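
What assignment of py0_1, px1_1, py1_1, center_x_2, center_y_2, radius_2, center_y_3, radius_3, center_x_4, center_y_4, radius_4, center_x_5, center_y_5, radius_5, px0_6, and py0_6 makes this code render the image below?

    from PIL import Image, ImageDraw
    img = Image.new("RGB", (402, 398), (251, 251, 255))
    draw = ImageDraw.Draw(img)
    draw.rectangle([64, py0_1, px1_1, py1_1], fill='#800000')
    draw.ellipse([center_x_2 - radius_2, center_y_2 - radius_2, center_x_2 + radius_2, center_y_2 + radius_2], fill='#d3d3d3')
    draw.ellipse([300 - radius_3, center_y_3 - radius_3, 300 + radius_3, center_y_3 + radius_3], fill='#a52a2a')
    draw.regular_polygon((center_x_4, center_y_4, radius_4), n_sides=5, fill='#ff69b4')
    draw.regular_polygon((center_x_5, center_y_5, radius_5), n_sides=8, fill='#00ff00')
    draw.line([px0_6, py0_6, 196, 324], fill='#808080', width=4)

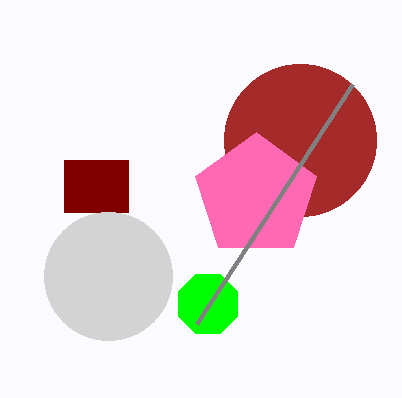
py0_1 = 160
px1_1 = 128
py1_1 = 212
center_x_2 = 108
center_y_2 = 276
radius_2 = 64
center_y_3 = 140
radius_3 = 76
center_x_4 = 256
center_y_4 = 196
radius_4 = 64
center_x_5 = 208
center_y_5 = 304
radius_5 = 32
px0_6 = 352
py0_6 = 84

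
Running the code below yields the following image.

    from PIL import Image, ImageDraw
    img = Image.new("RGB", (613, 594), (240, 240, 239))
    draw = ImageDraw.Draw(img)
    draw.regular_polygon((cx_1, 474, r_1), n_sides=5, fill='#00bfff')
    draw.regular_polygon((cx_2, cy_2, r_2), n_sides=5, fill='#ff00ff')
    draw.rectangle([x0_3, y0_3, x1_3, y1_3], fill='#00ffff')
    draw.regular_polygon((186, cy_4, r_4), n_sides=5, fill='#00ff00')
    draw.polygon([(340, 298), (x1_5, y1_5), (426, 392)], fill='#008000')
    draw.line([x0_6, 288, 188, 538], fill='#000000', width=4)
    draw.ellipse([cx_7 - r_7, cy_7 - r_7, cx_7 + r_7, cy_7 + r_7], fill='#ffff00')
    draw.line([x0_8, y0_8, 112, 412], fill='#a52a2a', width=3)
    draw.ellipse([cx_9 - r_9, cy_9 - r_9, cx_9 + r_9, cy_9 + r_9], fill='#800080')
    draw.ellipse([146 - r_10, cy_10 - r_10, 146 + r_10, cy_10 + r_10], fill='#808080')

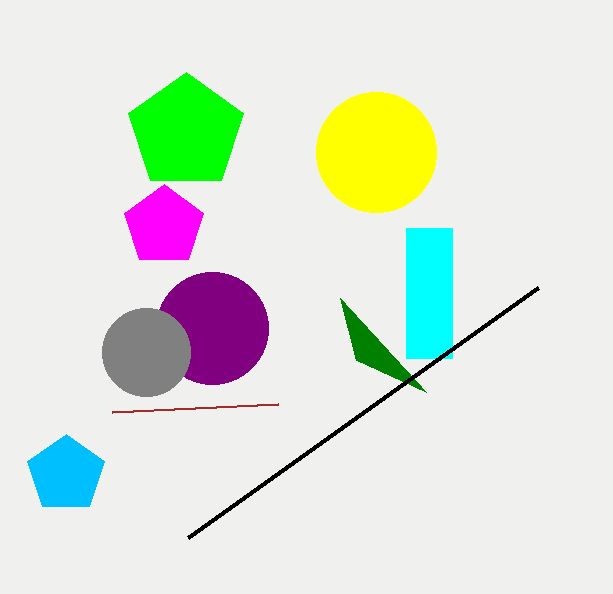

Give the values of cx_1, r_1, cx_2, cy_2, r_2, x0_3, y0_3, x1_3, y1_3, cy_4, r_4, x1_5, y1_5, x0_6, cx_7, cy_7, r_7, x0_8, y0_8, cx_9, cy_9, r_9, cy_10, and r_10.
cx_1 = 66
r_1 = 40
cx_2 = 164
cy_2 = 226
r_2 = 42
x0_3 = 406
y0_3 = 228
x1_3 = 452
y1_3 = 358
cy_4 = 132
r_4 = 60
x1_5 = 356
y1_5 = 360
x0_6 = 538
cx_7 = 376
cy_7 = 152
r_7 = 60
x0_8 = 278
y0_8 = 404
cx_9 = 212
cy_9 = 328
r_9 = 56
cy_10 = 352
r_10 = 44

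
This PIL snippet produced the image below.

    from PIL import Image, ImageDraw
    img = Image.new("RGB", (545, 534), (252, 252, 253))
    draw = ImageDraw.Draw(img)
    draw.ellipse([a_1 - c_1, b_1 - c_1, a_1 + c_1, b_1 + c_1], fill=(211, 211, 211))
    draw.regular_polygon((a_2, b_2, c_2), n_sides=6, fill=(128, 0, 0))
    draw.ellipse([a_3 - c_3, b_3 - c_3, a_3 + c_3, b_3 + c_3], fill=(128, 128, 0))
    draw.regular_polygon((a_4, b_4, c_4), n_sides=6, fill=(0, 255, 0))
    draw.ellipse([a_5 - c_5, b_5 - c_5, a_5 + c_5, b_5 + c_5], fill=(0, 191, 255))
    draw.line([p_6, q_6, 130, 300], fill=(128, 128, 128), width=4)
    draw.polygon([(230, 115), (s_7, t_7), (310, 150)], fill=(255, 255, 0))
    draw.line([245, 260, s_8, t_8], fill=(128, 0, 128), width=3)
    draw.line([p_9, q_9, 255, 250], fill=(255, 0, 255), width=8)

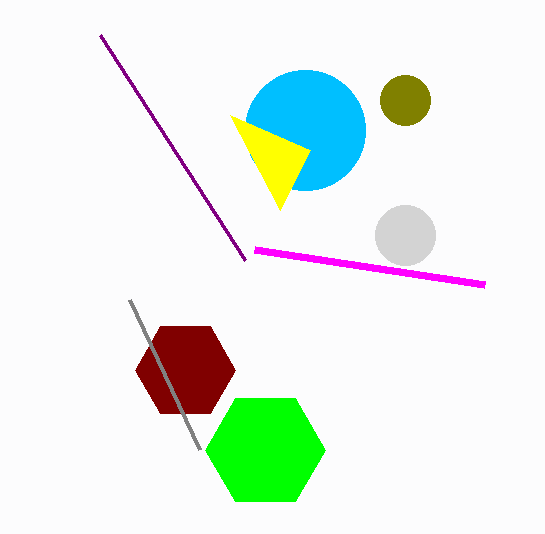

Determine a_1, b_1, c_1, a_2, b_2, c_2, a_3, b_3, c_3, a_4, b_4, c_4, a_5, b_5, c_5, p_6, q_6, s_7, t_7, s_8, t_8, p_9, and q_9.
a_1 = 405; b_1 = 235; c_1 = 30; a_2 = 185; b_2 = 370; c_2 = 50; a_3 = 405; b_3 = 100; c_3 = 25; a_4 = 265; b_4 = 450; c_4 = 60; a_5 = 305; b_5 = 130; c_5 = 60; p_6 = 200; q_6 = 450; s_7 = 280; t_7 = 210; s_8 = 100; t_8 = 35; p_9 = 485; q_9 = 285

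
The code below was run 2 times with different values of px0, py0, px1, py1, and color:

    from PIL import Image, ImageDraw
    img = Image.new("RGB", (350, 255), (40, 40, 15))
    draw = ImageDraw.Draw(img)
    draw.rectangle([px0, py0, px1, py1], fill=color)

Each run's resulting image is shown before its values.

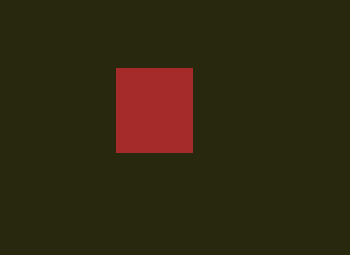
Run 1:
px0 = 116; py0 = 68; px1 = 192; py1 = 152; color = 'brown'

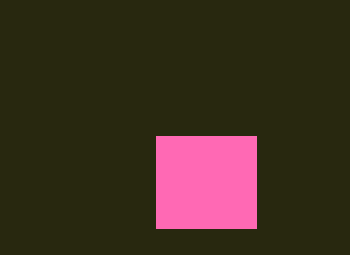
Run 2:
px0 = 156; py0 = 136; px1 = 256; py1 = 228; color = 'hotpink'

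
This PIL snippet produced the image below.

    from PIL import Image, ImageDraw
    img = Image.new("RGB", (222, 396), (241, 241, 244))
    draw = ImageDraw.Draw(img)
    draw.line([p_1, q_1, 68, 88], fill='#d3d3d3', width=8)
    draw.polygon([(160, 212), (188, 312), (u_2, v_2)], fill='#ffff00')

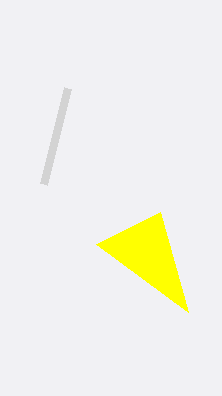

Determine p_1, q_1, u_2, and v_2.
p_1 = 44
q_1 = 184
u_2 = 96
v_2 = 244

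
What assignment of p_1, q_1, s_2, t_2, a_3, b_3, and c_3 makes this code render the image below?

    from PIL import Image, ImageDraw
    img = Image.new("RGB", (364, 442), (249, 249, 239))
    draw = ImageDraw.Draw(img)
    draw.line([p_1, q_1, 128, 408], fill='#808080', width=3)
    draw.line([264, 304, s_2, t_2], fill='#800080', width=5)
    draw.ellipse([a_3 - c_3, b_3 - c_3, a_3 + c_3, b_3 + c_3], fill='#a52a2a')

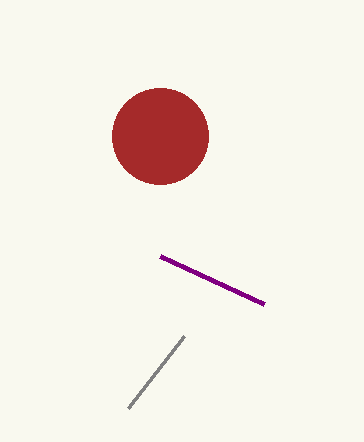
p_1 = 184
q_1 = 336
s_2 = 160
t_2 = 256
a_3 = 160
b_3 = 136
c_3 = 48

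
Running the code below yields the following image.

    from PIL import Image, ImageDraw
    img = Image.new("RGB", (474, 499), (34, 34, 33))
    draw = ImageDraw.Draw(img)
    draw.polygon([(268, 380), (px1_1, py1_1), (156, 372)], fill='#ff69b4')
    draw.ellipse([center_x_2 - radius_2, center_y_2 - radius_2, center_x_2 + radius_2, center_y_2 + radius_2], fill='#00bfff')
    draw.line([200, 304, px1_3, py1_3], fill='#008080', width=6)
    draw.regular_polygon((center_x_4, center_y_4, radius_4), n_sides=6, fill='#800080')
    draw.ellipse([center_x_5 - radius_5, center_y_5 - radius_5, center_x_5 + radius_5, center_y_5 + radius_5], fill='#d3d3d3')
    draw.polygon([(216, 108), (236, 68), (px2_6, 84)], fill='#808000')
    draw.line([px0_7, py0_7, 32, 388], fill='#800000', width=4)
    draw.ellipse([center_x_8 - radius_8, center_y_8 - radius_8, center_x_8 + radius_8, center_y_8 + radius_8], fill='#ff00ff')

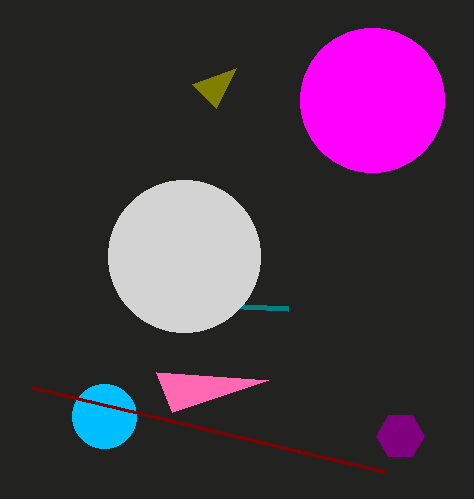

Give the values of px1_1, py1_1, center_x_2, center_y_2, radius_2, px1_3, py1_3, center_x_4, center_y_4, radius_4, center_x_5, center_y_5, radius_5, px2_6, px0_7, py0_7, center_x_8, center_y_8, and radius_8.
px1_1 = 172, py1_1 = 412, center_x_2 = 104, center_y_2 = 416, radius_2 = 32, px1_3 = 288, py1_3 = 308, center_x_4 = 400, center_y_4 = 436, radius_4 = 24, center_x_5 = 184, center_y_5 = 256, radius_5 = 76, px2_6 = 192, px0_7 = 384, py0_7 = 472, center_x_8 = 372, center_y_8 = 100, radius_8 = 72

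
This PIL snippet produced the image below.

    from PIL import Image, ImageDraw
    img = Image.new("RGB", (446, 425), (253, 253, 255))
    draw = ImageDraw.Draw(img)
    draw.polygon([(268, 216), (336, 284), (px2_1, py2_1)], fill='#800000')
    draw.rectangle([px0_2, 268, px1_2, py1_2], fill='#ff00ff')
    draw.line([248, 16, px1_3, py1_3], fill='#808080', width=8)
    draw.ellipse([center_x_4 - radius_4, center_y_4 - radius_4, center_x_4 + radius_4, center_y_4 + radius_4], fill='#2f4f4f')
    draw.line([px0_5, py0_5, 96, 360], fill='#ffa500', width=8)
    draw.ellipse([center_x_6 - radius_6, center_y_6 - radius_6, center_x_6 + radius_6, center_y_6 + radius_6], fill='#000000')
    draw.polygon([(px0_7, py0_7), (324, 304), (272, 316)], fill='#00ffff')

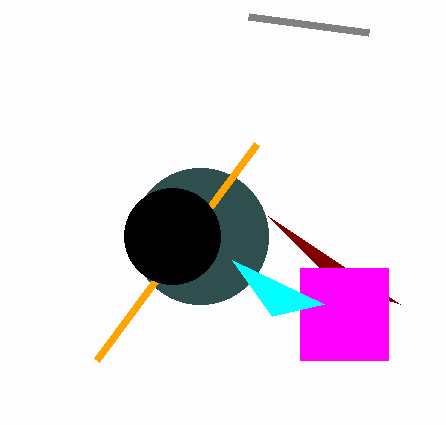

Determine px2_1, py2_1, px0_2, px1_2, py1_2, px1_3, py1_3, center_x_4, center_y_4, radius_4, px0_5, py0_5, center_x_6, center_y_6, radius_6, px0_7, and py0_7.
px2_1 = 400; py2_1 = 304; px0_2 = 300; px1_2 = 388; py1_2 = 360; px1_3 = 368; py1_3 = 32; center_x_4 = 200; center_y_4 = 236; radius_4 = 68; px0_5 = 256; py0_5 = 144; center_x_6 = 172; center_y_6 = 236; radius_6 = 48; px0_7 = 232; py0_7 = 260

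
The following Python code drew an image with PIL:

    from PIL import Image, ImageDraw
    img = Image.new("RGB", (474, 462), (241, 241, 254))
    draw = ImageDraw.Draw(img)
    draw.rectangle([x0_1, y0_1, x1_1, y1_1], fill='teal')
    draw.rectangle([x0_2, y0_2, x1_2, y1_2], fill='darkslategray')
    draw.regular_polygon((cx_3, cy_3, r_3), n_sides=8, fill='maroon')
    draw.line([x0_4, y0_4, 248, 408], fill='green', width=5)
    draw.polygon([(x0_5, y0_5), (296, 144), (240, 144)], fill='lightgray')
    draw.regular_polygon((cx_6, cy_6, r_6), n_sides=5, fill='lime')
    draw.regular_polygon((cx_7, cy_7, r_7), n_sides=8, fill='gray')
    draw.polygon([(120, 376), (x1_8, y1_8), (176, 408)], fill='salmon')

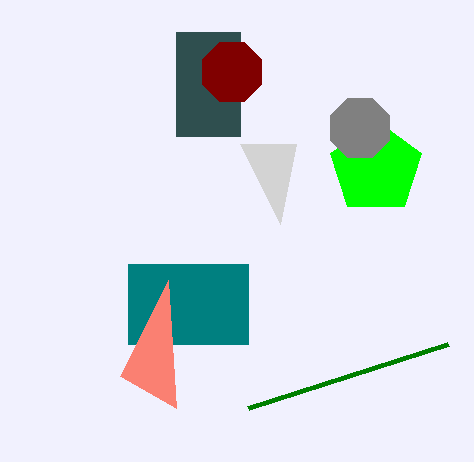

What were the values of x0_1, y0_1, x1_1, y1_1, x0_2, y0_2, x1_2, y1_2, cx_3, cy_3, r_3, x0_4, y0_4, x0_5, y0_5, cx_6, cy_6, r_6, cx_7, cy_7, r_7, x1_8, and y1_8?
x0_1 = 128; y0_1 = 264; x1_1 = 248; y1_1 = 344; x0_2 = 176; y0_2 = 32; x1_2 = 240; y1_2 = 136; cx_3 = 232; cy_3 = 72; r_3 = 32; x0_4 = 448; y0_4 = 344; x0_5 = 280; y0_5 = 224; cx_6 = 376; cy_6 = 168; r_6 = 48; cx_7 = 360; cy_7 = 128; r_7 = 32; x1_8 = 168; y1_8 = 280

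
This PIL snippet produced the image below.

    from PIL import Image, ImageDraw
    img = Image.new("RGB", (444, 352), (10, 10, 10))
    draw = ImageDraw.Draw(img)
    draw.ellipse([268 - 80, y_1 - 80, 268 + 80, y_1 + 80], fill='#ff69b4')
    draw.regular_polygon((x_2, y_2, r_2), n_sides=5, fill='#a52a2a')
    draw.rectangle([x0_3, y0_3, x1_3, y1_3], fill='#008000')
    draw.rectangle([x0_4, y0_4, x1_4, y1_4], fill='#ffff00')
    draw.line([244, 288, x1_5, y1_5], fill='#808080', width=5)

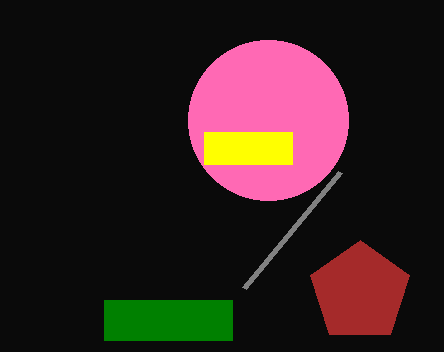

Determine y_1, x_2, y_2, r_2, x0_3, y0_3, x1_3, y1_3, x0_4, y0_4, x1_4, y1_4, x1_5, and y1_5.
y_1 = 120
x_2 = 360
y_2 = 292
r_2 = 52
x0_3 = 104
y0_3 = 300
x1_3 = 232
y1_3 = 340
x0_4 = 204
y0_4 = 132
x1_4 = 292
y1_4 = 164
x1_5 = 340
y1_5 = 172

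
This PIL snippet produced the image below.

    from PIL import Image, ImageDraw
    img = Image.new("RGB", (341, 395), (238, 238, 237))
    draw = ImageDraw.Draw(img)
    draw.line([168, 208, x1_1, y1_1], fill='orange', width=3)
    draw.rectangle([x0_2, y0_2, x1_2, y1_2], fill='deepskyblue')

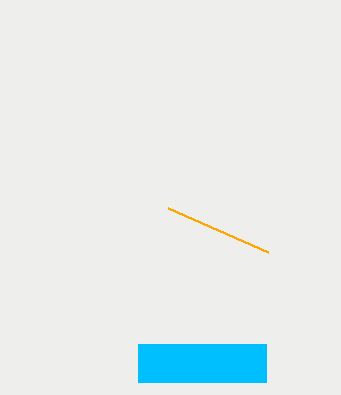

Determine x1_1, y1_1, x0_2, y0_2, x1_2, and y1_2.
x1_1 = 268, y1_1 = 252, x0_2 = 138, y0_2 = 344, x1_2 = 266, y1_2 = 382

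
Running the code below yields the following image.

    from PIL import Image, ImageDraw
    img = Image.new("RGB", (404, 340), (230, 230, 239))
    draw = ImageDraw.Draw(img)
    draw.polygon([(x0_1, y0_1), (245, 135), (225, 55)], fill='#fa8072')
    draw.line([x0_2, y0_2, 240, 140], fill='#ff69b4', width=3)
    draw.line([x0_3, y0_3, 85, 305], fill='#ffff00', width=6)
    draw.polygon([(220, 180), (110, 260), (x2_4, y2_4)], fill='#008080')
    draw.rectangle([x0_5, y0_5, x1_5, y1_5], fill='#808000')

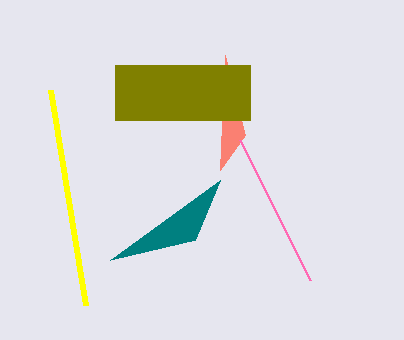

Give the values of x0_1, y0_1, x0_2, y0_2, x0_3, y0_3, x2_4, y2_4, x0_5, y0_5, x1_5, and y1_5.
x0_1 = 220
y0_1 = 170
x0_2 = 310
y0_2 = 280
x0_3 = 50
y0_3 = 90
x2_4 = 195
y2_4 = 240
x0_5 = 115
y0_5 = 65
x1_5 = 250
y1_5 = 120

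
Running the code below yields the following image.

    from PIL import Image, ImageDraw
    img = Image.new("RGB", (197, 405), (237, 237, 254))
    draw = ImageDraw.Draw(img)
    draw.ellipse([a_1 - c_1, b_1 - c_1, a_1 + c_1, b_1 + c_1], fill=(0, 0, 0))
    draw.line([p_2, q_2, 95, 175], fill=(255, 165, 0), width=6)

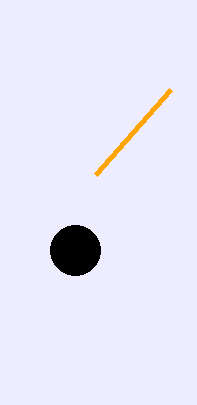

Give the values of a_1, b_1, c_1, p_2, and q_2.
a_1 = 75
b_1 = 250
c_1 = 25
p_2 = 170
q_2 = 90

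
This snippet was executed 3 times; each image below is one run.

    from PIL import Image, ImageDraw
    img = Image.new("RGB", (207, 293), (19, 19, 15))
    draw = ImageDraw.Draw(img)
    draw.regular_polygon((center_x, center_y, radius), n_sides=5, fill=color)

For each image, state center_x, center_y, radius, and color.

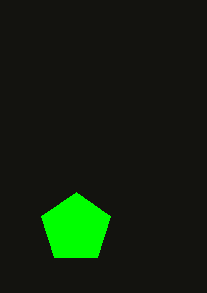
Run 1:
center_x = 76, center_y = 228, radius = 36, color = 'lime'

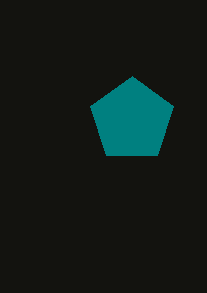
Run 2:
center_x = 132; center_y = 120; radius = 44; color = 'teal'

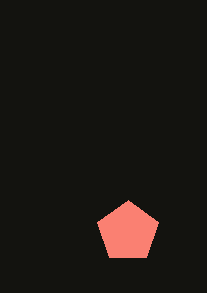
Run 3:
center_x = 128; center_y = 232; radius = 32; color = 'salmon'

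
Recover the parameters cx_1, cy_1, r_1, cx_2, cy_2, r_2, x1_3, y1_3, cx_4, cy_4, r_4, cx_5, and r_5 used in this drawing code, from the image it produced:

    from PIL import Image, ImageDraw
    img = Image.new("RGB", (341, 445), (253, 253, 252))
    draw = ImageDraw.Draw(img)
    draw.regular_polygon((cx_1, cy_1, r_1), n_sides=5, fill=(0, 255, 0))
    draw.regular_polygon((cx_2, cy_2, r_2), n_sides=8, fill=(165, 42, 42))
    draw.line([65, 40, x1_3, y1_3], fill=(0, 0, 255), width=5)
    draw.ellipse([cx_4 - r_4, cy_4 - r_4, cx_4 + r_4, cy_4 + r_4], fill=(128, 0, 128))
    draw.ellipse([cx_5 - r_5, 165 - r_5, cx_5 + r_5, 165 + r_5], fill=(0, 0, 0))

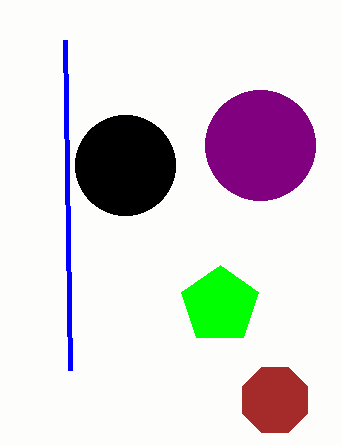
cx_1 = 220, cy_1 = 305, r_1 = 40, cx_2 = 275, cy_2 = 400, r_2 = 35, x1_3 = 70, y1_3 = 370, cx_4 = 260, cy_4 = 145, r_4 = 55, cx_5 = 125, r_5 = 50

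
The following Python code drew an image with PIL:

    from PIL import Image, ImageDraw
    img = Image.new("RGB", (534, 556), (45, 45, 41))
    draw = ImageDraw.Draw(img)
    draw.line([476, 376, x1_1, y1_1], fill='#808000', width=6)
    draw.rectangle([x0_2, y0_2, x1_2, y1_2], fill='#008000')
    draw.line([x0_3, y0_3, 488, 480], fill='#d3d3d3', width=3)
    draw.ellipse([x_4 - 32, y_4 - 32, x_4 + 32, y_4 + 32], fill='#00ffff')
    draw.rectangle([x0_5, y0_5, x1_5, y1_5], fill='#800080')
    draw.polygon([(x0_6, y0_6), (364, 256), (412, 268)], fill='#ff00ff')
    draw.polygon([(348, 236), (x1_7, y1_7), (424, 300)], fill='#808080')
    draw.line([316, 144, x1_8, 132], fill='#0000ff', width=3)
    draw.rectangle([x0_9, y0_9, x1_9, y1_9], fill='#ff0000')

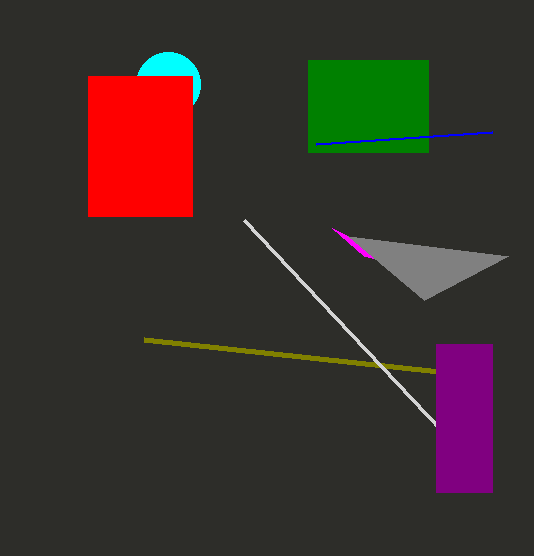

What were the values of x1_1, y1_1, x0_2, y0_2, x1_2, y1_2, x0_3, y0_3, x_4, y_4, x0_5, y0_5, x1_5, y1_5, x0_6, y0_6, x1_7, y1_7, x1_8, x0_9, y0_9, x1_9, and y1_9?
x1_1 = 144, y1_1 = 340, x0_2 = 308, y0_2 = 60, x1_2 = 428, y1_2 = 152, x0_3 = 244, y0_3 = 220, x_4 = 168, y_4 = 84, x0_5 = 436, y0_5 = 344, x1_5 = 492, y1_5 = 492, x0_6 = 332, y0_6 = 228, x1_7 = 508, y1_7 = 256, x1_8 = 492, x0_9 = 88, y0_9 = 76, x1_9 = 192, y1_9 = 216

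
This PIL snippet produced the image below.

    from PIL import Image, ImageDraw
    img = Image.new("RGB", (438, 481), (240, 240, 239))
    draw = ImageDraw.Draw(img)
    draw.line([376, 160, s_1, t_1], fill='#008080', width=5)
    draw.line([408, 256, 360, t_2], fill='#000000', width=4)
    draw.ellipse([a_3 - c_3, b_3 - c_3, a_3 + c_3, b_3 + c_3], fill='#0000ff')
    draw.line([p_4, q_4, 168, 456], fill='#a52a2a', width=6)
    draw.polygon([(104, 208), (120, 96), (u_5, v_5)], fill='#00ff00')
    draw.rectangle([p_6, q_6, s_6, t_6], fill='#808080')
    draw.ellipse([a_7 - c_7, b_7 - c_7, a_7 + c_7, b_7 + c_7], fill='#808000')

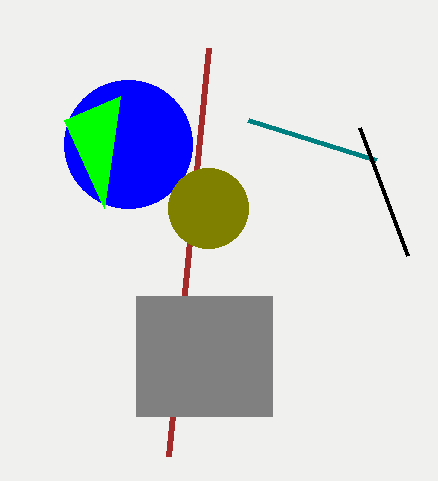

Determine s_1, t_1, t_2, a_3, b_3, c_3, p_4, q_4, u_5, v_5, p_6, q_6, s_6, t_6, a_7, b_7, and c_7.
s_1 = 248, t_1 = 120, t_2 = 128, a_3 = 128, b_3 = 144, c_3 = 64, p_4 = 208, q_4 = 48, u_5 = 64, v_5 = 120, p_6 = 136, q_6 = 296, s_6 = 272, t_6 = 416, a_7 = 208, b_7 = 208, c_7 = 40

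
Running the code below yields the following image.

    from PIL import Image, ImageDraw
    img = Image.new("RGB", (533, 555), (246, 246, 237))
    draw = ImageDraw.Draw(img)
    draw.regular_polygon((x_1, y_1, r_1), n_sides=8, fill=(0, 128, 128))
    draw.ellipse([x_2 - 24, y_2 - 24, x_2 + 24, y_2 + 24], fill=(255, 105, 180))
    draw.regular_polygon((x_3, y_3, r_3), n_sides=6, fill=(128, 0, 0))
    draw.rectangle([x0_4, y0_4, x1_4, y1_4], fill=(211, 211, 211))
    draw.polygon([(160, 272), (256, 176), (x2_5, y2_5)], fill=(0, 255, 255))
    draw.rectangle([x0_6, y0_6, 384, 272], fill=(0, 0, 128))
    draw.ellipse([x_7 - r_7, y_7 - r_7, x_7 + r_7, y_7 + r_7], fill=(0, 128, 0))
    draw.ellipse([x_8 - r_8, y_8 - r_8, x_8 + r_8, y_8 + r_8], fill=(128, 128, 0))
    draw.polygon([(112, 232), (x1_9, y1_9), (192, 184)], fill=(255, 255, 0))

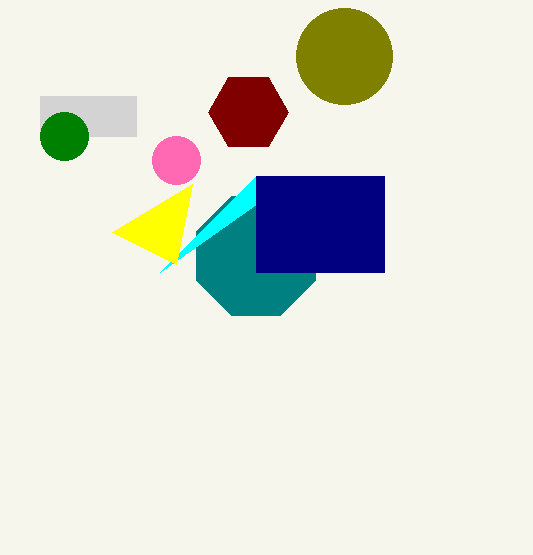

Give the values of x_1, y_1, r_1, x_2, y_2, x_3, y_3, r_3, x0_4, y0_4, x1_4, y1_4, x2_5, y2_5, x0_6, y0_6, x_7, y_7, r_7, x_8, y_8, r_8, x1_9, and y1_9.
x_1 = 256; y_1 = 256; r_1 = 64; x_2 = 176; y_2 = 160; x_3 = 248; y_3 = 112; r_3 = 40; x0_4 = 40; y0_4 = 96; x1_4 = 136; y1_4 = 136; x2_5 = 296; y2_5 = 176; x0_6 = 256; y0_6 = 176; x_7 = 64; y_7 = 136; r_7 = 24; x_8 = 344; y_8 = 56; r_8 = 48; x1_9 = 176; y1_9 = 264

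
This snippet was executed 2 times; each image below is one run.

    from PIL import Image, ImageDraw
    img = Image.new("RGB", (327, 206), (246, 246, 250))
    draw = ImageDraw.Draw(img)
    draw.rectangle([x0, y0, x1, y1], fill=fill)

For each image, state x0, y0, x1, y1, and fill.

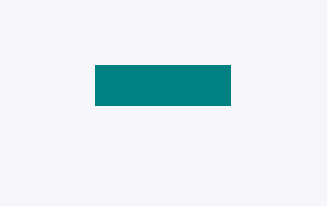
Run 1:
x0 = 95; y0 = 65; x1 = 230; y1 = 105; fill = 'teal'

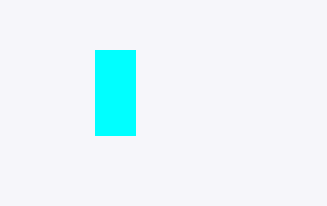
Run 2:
x0 = 95; y0 = 50; x1 = 135; y1 = 135; fill = 'cyan'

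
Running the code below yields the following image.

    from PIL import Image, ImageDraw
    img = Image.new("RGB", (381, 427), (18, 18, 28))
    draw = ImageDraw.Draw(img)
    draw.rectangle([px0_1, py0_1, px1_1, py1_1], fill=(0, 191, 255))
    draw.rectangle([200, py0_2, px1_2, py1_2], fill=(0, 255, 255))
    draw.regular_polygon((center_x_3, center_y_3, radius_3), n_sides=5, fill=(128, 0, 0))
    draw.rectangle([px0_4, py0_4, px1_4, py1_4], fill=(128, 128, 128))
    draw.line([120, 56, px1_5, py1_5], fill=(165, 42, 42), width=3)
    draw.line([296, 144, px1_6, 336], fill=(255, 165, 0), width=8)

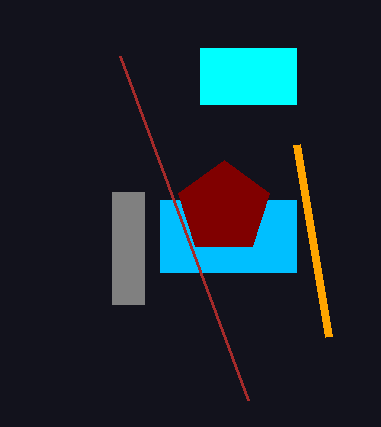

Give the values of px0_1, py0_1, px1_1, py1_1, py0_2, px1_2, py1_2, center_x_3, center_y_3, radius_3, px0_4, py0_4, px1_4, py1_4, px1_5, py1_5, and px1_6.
px0_1 = 160
py0_1 = 200
px1_1 = 296
py1_1 = 272
py0_2 = 48
px1_2 = 296
py1_2 = 104
center_x_3 = 224
center_y_3 = 208
radius_3 = 48
px0_4 = 112
py0_4 = 192
px1_4 = 144
py1_4 = 304
px1_5 = 248
py1_5 = 400
px1_6 = 328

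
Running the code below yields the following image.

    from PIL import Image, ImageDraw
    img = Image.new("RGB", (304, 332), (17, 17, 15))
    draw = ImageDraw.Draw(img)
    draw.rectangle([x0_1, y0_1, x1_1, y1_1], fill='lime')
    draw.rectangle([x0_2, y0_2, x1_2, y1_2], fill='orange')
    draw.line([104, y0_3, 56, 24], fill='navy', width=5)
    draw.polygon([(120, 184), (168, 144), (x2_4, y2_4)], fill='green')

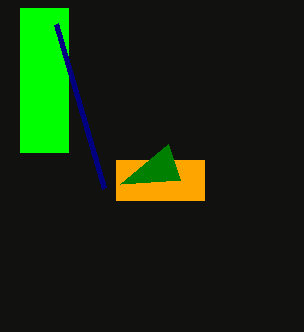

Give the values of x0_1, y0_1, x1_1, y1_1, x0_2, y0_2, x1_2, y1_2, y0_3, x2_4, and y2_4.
x0_1 = 20
y0_1 = 8
x1_1 = 68
y1_1 = 152
x0_2 = 116
y0_2 = 160
x1_2 = 204
y1_2 = 200
y0_3 = 188
x2_4 = 180
y2_4 = 180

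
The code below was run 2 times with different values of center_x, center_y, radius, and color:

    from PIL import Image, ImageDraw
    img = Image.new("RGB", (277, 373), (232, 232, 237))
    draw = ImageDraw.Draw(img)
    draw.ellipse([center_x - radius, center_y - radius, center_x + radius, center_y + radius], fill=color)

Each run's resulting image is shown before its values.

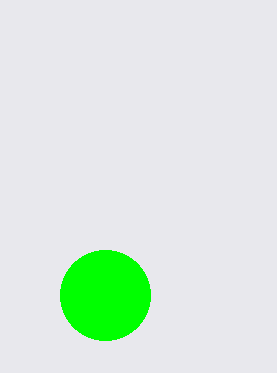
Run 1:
center_x = 105
center_y = 295
radius = 45
color = 'lime'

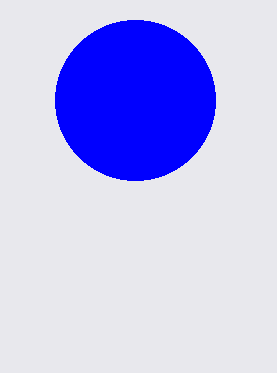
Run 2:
center_x = 135; center_y = 100; radius = 80; color = 'blue'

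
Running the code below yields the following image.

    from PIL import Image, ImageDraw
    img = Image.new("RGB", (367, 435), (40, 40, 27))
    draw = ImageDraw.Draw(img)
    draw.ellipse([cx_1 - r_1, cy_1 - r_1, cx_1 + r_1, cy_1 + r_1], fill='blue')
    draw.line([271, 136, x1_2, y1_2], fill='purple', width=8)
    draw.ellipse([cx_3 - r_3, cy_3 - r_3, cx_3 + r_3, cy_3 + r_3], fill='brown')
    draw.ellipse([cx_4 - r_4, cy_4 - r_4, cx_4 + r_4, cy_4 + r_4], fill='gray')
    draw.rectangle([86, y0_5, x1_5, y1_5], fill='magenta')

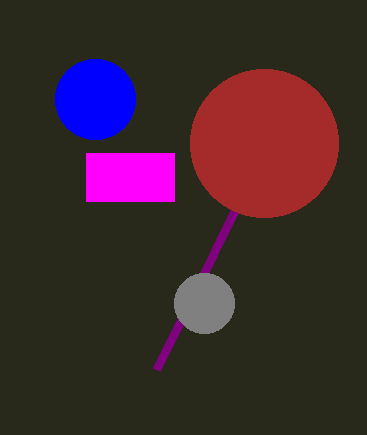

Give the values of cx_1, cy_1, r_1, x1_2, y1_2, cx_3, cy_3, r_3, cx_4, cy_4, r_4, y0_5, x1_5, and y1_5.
cx_1 = 95, cy_1 = 99, r_1 = 40, x1_2 = 156, y1_2 = 370, cx_3 = 264, cy_3 = 143, r_3 = 74, cx_4 = 204, cy_4 = 303, r_4 = 30, y0_5 = 153, x1_5 = 174, y1_5 = 201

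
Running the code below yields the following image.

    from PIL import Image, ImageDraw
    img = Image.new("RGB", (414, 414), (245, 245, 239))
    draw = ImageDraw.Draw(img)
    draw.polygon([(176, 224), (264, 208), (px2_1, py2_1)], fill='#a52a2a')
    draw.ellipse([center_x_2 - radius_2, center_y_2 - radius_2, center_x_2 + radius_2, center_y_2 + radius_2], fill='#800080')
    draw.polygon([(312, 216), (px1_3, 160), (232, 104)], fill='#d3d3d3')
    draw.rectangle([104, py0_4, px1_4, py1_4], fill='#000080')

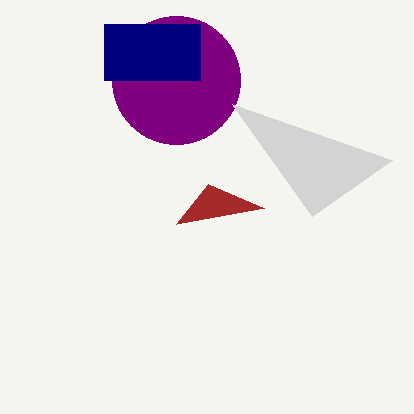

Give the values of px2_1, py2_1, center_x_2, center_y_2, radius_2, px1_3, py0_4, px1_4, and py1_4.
px2_1 = 208
py2_1 = 184
center_x_2 = 176
center_y_2 = 80
radius_2 = 64
px1_3 = 392
py0_4 = 24
px1_4 = 200
py1_4 = 80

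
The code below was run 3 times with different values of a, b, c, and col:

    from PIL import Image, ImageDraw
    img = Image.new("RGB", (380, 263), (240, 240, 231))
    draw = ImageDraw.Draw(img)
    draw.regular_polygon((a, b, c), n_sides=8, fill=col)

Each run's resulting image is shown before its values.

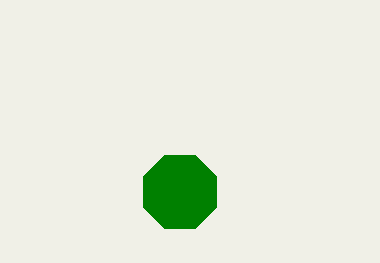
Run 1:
a = 180, b = 192, c = 40, col = 'green'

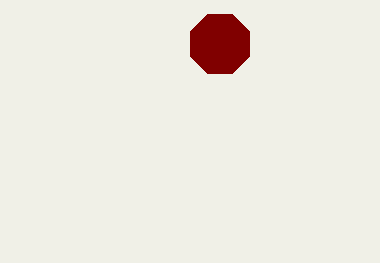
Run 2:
a = 220
b = 44
c = 32
col = 'maroon'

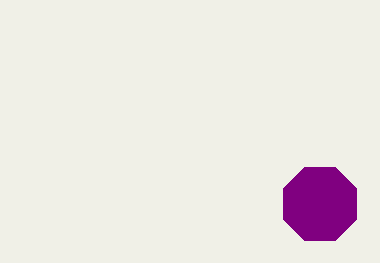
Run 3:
a = 320, b = 204, c = 40, col = 'purple'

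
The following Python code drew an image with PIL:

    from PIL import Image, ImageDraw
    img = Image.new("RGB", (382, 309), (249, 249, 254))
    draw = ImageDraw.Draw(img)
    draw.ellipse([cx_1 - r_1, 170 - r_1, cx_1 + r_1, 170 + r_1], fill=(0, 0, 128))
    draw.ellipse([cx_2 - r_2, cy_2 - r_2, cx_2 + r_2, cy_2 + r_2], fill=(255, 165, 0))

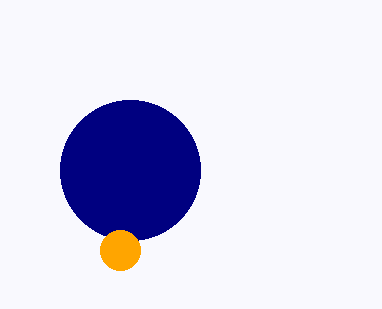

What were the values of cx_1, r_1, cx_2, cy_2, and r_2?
cx_1 = 130
r_1 = 70
cx_2 = 120
cy_2 = 250
r_2 = 20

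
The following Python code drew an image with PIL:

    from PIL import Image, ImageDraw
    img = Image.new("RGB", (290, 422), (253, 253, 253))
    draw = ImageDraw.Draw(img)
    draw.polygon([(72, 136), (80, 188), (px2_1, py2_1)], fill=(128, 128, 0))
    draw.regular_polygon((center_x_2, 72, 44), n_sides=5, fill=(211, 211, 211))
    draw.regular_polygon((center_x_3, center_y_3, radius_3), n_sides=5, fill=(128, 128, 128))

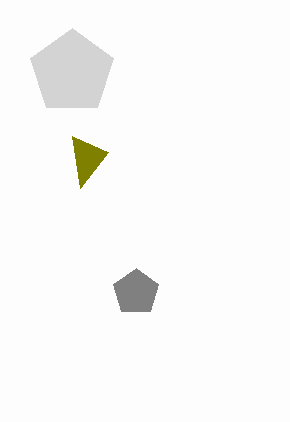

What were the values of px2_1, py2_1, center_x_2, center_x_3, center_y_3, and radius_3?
px2_1 = 108
py2_1 = 152
center_x_2 = 72
center_x_3 = 136
center_y_3 = 292
radius_3 = 24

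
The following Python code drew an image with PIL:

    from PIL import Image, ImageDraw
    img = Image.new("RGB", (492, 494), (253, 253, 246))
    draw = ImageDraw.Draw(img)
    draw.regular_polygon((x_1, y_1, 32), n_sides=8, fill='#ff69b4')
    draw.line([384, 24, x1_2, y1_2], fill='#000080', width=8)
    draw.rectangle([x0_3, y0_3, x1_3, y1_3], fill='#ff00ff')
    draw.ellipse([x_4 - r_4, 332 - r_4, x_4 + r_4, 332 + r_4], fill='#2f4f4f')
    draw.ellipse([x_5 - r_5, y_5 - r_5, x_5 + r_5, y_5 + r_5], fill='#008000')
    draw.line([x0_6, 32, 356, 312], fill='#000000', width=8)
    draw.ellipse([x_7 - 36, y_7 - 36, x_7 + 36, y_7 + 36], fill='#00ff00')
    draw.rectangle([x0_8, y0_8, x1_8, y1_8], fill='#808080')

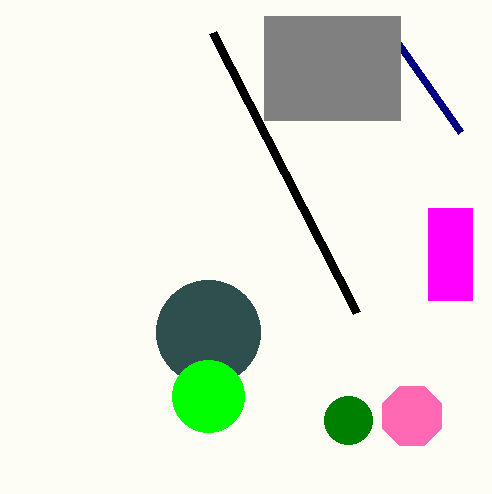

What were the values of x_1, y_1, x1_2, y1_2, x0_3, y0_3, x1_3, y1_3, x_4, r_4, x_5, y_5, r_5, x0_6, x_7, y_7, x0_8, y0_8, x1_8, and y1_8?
x_1 = 412; y_1 = 416; x1_2 = 460; y1_2 = 132; x0_3 = 428; y0_3 = 208; x1_3 = 472; y1_3 = 300; x_4 = 208; r_4 = 52; x_5 = 348; y_5 = 420; r_5 = 24; x0_6 = 212; x_7 = 208; y_7 = 396; x0_8 = 264; y0_8 = 16; x1_8 = 400; y1_8 = 120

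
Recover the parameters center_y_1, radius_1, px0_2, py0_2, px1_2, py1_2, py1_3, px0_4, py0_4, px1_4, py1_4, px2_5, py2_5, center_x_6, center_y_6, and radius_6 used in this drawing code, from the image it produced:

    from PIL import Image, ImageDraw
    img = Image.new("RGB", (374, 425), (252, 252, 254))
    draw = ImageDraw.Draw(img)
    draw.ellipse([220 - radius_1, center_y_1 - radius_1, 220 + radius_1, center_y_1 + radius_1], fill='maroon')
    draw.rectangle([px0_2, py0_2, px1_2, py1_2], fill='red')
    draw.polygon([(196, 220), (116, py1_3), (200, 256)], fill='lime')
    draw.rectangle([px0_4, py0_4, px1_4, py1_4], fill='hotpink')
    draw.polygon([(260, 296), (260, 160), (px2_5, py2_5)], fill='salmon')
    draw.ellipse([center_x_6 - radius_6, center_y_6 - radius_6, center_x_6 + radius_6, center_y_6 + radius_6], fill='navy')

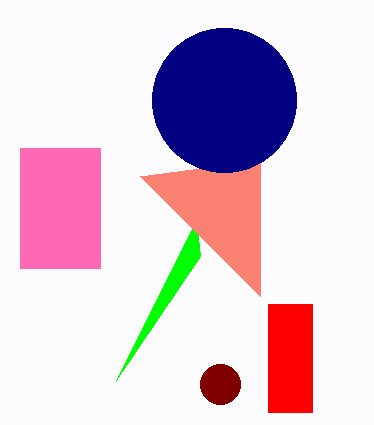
center_y_1 = 384, radius_1 = 20, px0_2 = 268, py0_2 = 304, px1_2 = 312, py1_2 = 412, py1_3 = 380, px0_4 = 20, py0_4 = 148, px1_4 = 100, py1_4 = 268, px2_5 = 140, py2_5 = 176, center_x_6 = 224, center_y_6 = 100, radius_6 = 72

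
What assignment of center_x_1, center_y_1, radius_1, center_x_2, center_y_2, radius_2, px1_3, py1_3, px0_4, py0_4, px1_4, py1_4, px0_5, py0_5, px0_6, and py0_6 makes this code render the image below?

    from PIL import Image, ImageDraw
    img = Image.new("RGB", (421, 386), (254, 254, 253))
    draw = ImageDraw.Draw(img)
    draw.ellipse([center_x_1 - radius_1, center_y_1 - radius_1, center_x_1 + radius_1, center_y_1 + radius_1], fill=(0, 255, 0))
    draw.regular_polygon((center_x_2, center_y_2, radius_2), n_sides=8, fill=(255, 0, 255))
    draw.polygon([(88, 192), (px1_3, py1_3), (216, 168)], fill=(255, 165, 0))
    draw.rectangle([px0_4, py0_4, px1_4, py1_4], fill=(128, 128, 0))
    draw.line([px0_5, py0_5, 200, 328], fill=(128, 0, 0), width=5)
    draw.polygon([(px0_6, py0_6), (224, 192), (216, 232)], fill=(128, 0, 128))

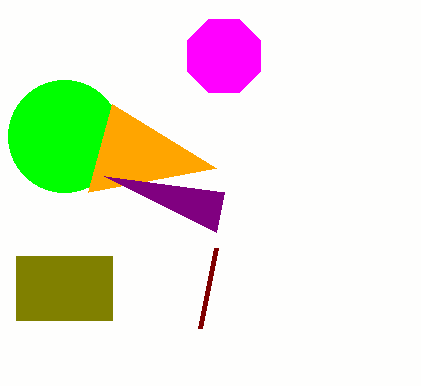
center_x_1 = 64
center_y_1 = 136
radius_1 = 56
center_x_2 = 224
center_y_2 = 56
radius_2 = 40
px1_3 = 112
py1_3 = 104
px0_4 = 16
py0_4 = 256
px1_4 = 112
py1_4 = 320
px0_5 = 216
py0_5 = 248
px0_6 = 104
py0_6 = 176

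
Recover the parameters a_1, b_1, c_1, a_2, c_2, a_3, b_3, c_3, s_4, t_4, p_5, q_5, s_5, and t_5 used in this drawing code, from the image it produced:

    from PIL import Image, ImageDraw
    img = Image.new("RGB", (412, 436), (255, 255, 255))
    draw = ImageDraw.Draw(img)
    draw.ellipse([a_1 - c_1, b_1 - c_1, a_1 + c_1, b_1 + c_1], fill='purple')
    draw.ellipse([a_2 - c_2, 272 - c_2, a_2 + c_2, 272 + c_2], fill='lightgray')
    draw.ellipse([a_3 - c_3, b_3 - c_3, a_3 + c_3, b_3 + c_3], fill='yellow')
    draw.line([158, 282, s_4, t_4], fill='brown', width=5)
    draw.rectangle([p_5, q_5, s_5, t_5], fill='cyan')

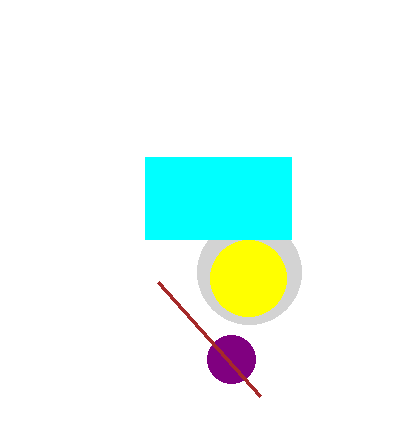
a_1 = 231
b_1 = 359
c_1 = 24
a_2 = 249
c_2 = 52
a_3 = 248
b_3 = 278
c_3 = 38
s_4 = 260
t_4 = 396
p_5 = 145
q_5 = 157
s_5 = 291
t_5 = 239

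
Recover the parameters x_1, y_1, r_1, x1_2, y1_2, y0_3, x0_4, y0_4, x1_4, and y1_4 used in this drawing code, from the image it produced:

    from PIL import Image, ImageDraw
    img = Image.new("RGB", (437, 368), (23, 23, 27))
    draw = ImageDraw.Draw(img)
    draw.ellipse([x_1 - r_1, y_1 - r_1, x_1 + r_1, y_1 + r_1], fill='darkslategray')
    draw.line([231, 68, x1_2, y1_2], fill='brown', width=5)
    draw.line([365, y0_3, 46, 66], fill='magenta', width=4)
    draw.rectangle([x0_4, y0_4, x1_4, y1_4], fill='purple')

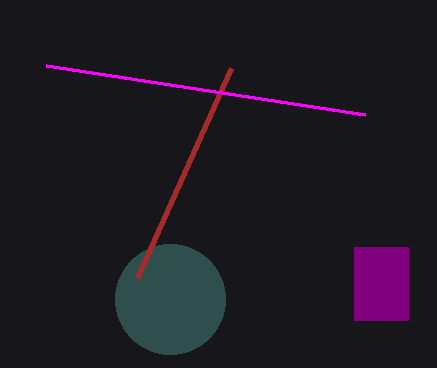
x_1 = 170; y_1 = 299; r_1 = 55; x1_2 = 137; y1_2 = 278; y0_3 = 115; x0_4 = 354; y0_4 = 247; x1_4 = 408; y1_4 = 320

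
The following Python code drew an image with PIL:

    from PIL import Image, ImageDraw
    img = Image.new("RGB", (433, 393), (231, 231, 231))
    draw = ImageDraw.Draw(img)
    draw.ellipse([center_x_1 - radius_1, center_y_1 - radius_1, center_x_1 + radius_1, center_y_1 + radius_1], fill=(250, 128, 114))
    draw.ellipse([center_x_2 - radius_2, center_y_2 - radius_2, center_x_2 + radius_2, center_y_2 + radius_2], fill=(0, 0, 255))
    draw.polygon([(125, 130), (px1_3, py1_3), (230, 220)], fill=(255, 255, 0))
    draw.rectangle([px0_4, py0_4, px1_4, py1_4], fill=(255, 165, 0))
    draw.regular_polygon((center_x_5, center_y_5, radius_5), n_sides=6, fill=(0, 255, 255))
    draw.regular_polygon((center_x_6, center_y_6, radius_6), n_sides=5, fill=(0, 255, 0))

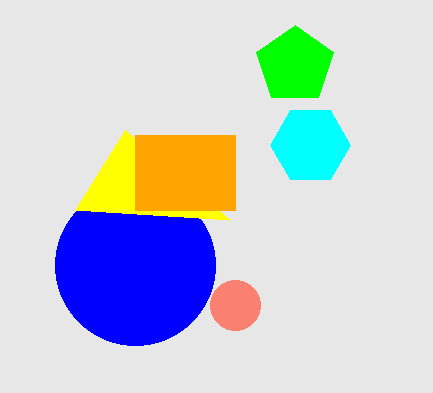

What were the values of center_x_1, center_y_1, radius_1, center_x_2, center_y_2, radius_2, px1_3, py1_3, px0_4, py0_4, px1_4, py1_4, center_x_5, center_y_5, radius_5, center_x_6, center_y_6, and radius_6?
center_x_1 = 235
center_y_1 = 305
radius_1 = 25
center_x_2 = 135
center_y_2 = 265
radius_2 = 80
px1_3 = 75
py1_3 = 210
px0_4 = 135
py0_4 = 135
px1_4 = 235
py1_4 = 210
center_x_5 = 310
center_y_5 = 145
radius_5 = 40
center_x_6 = 295
center_y_6 = 65
radius_6 = 40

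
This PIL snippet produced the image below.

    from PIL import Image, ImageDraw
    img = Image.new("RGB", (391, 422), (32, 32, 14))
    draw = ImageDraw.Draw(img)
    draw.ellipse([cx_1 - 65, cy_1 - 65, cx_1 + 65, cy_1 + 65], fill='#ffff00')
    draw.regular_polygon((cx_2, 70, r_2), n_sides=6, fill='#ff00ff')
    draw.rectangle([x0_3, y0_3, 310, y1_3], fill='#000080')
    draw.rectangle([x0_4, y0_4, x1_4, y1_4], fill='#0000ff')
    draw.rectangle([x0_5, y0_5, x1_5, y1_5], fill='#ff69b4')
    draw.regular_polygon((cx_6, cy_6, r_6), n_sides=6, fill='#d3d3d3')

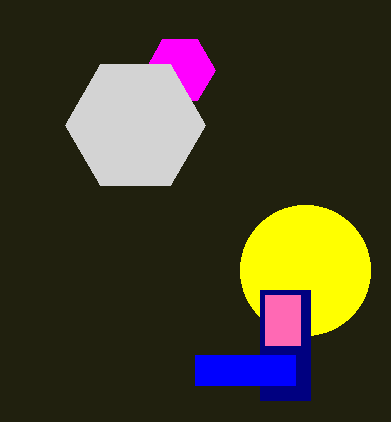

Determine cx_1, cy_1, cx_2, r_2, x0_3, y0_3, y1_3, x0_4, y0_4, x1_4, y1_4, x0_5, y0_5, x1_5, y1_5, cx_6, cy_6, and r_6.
cx_1 = 305, cy_1 = 270, cx_2 = 180, r_2 = 35, x0_3 = 260, y0_3 = 290, y1_3 = 400, x0_4 = 195, y0_4 = 355, x1_4 = 295, y1_4 = 385, x0_5 = 265, y0_5 = 295, x1_5 = 300, y1_5 = 345, cx_6 = 135, cy_6 = 125, r_6 = 70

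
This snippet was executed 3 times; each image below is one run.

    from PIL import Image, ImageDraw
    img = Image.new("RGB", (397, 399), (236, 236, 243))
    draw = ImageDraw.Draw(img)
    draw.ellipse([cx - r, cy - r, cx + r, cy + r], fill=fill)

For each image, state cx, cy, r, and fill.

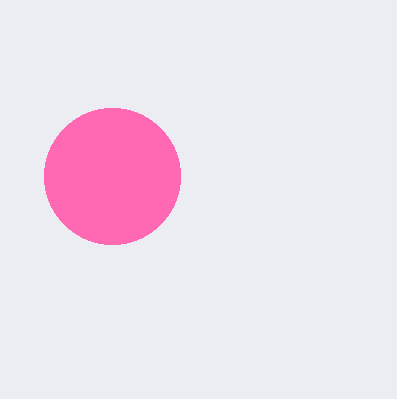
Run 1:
cx = 112
cy = 176
r = 68
fill = 'hotpink'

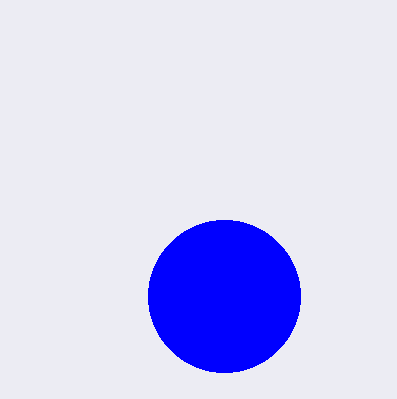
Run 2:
cx = 224, cy = 296, r = 76, fill = 'blue'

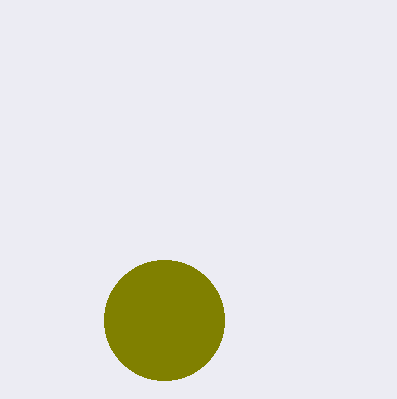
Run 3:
cx = 164, cy = 320, r = 60, fill = 'olive'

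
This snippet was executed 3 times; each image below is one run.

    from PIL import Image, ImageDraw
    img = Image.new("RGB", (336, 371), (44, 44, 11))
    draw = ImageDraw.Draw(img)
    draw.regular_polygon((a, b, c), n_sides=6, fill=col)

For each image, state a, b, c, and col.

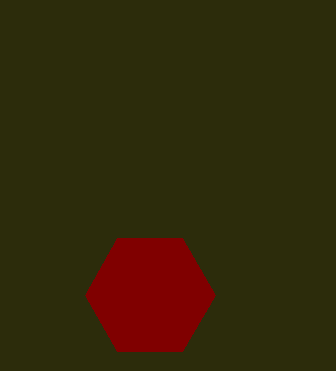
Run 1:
a = 150, b = 295, c = 65, col = 'maroon'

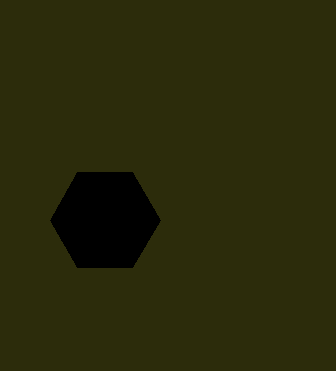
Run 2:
a = 105, b = 220, c = 55, col = 'black'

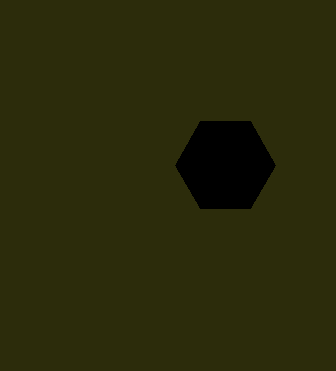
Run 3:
a = 225; b = 165; c = 50; col = 'black'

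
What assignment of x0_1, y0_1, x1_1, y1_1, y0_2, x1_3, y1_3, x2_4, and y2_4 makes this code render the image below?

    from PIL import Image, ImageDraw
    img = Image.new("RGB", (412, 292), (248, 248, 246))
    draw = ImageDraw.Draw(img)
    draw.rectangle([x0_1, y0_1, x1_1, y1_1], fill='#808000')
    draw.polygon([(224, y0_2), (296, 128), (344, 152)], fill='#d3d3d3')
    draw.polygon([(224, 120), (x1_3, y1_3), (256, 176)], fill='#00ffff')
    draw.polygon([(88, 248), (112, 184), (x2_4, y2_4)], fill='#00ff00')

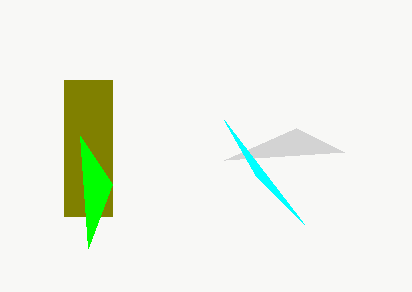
x0_1 = 64, y0_1 = 80, x1_1 = 112, y1_1 = 216, y0_2 = 160, x1_3 = 304, y1_3 = 224, x2_4 = 80, y2_4 = 136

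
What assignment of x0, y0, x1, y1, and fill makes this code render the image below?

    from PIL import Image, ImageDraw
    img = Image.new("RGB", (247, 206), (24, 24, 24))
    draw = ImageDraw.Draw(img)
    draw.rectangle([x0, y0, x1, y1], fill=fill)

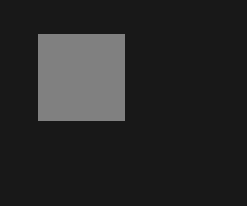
x0 = 38
y0 = 34
x1 = 124
y1 = 120
fill = 'gray'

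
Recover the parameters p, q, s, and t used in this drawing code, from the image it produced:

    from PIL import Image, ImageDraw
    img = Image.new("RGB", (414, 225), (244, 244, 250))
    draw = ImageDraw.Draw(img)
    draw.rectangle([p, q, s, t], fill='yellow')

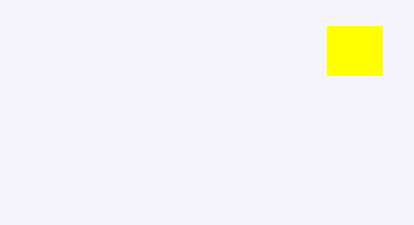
p = 327, q = 26, s = 382, t = 75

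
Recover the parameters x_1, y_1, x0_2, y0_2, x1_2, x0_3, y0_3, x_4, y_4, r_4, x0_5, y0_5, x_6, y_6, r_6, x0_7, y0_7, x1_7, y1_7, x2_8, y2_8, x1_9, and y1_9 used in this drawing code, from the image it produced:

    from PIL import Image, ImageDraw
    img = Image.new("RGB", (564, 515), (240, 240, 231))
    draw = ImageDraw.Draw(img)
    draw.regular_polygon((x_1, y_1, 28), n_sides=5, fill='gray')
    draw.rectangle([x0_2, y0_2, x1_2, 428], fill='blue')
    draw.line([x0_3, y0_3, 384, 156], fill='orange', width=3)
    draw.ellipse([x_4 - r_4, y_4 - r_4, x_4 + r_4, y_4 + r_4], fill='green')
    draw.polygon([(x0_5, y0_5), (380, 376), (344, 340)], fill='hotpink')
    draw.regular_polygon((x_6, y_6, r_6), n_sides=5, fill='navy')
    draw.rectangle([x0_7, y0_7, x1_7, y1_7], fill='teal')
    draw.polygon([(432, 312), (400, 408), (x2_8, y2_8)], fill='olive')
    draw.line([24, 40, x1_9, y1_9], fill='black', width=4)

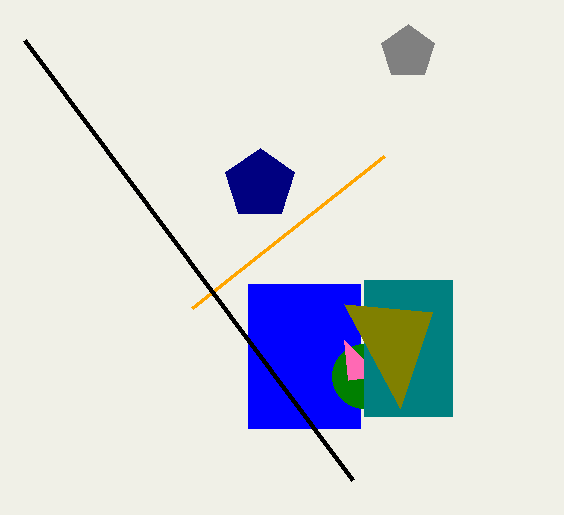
x_1 = 408, y_1 = 52, x0_2 = 248, y0_2 = 284, x1_2 = 360, x0_3 = 192, y0_3 = 308, x_4 = 364, y_4 = 376, r_4 = 32, x0_5 = 348, y0_5 = 380, x_6 = 260, y_6 = 184, r_6 = 36, x0_7 = 364, y0_7 = 280, x1_7 = 452, y1_7 = 416, x2_8 = 344, y2_8 = 304, x1_9 = 352, y1_9 = 480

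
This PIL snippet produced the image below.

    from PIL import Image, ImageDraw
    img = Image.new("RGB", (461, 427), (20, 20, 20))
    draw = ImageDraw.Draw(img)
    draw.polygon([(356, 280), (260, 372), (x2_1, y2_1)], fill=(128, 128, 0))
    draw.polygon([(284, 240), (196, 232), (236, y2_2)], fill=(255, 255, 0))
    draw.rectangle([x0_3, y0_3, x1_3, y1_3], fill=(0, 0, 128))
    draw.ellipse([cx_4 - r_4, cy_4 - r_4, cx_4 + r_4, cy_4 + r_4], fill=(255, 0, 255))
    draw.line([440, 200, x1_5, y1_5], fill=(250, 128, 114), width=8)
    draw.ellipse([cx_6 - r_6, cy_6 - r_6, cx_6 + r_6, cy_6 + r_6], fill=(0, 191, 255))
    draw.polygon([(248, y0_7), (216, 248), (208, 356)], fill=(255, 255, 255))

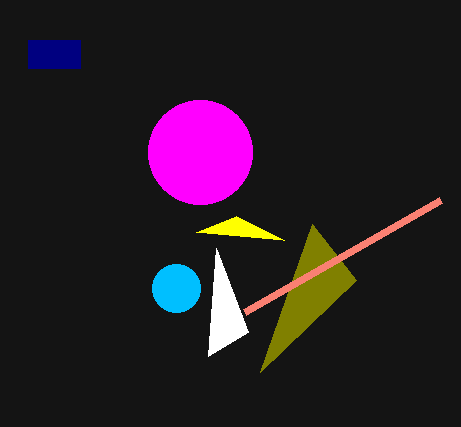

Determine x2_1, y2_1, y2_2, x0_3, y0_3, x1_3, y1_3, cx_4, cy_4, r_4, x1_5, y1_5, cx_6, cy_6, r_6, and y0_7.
x2_1 = 312, y2_1 = 224, y2_2 = 216, x0_3 = 28, y0_3 = 40, x1_3 = 80, y1_3 = 68, cx_4 = 200, cy_4 = 152, r_4 = 52, x1_5 = 244, y1_5 = 312, cx_6 = 176, cy_6 = 288, r_6 = 24, y0_7 = 332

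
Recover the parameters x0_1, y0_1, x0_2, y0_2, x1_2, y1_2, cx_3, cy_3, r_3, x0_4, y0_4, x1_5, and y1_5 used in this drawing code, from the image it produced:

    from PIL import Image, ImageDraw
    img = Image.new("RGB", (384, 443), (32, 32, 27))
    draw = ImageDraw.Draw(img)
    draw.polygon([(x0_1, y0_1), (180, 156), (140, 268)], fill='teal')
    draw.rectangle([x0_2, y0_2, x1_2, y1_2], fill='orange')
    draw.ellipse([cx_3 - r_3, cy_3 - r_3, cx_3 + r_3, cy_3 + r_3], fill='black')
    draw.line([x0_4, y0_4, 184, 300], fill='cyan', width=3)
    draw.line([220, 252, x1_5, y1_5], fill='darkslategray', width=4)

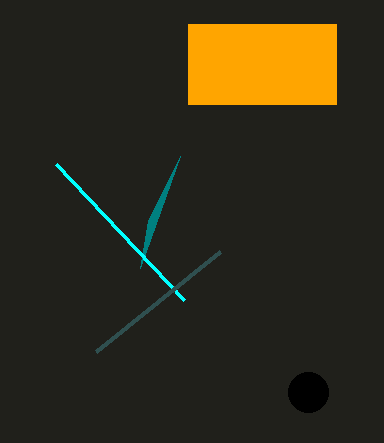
x0_1 = 148
y0_1 = 220
x0_2 = 188
y0_2 = 24
x1_2 = 336
y1_2 = 104
cx_3 = 308
cy_3 = 392
r_3 = 20
x0_4 = 56
y0_4 = 164
x1_5 = 96
y1_5 = 352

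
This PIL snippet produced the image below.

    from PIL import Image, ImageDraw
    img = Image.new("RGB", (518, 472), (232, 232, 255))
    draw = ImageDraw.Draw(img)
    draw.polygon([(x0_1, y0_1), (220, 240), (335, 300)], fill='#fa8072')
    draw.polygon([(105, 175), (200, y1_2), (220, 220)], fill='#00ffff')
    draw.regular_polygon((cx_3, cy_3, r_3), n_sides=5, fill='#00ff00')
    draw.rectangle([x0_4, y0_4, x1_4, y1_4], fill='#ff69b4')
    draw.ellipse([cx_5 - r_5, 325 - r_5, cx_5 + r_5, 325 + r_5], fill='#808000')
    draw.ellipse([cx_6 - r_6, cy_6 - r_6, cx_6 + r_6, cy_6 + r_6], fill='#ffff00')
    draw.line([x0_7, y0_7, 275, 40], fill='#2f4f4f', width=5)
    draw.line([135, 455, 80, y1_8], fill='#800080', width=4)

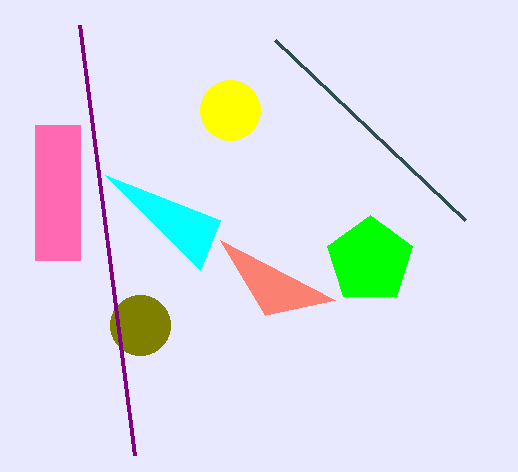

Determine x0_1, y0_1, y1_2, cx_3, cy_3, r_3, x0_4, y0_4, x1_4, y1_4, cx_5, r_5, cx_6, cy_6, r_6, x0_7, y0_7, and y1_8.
x0_1 = 265; y0_1 = 315; y1_2 = 270; cx_3 = 370; cy_3 = 260; r_3 = 45; x0_4 = 35; y0_4 = 125; x1_4 = 80; y1_4 = 260; cx_5 = 140; r_5 = 30; cx_6 = 230; cy_6 = 110; r_6 = 30; x0_7 = 465; y0_7 = 220; y1_8 = 25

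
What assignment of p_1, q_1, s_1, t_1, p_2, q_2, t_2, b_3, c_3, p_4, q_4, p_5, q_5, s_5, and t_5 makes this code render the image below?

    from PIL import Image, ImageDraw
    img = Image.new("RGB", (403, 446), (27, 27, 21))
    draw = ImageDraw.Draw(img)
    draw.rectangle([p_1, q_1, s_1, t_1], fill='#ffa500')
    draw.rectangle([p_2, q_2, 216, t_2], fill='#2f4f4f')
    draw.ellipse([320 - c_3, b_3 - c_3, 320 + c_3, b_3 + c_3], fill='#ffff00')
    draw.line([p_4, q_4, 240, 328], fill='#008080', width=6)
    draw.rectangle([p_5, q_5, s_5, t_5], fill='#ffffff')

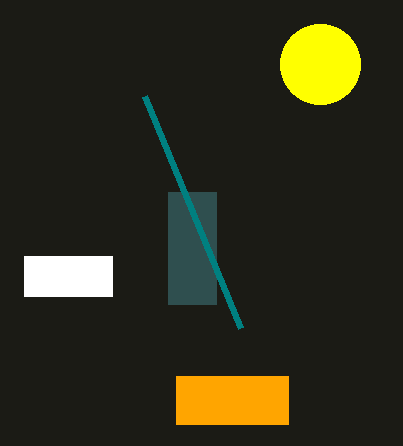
p_1 = 176
q_1 = 376
s_1 = 288
t_1 = 424
p_2 = 168
q_2 = 192
t_2 = 304
b_3 = 64
c_3 = 40
p_4 = 144
q_4 = 96
p_5 = 24
q_5 = 256
s_5 = 112
t_5 = 296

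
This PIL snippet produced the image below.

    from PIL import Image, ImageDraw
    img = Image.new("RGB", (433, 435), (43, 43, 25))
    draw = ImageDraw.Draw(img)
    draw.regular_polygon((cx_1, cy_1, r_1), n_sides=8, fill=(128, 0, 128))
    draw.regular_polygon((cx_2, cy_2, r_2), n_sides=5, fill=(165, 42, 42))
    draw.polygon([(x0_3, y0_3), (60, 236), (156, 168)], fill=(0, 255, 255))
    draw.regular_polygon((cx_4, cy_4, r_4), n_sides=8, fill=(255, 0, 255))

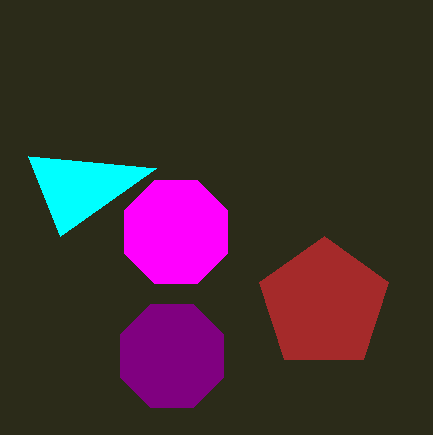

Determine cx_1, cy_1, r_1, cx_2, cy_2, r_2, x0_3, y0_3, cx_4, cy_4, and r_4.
cx_1 = 172; cy_1 = 356; r_1 = 56; cx_2 = 324; cy_2 = 304; r_2 = 68; x0_3 = 28; y0_3 = 156; cx_4 = 176; cy_4 = 232; r_4 = 56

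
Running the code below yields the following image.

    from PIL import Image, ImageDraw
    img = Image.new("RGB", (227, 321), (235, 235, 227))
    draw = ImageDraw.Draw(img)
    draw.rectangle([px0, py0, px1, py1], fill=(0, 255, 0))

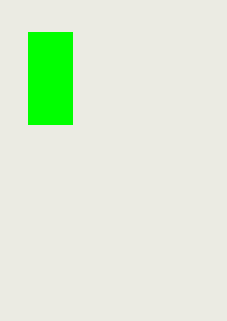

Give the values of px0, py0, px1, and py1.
px0 = 28; py0 = 32; px1 = 72; py1 = 124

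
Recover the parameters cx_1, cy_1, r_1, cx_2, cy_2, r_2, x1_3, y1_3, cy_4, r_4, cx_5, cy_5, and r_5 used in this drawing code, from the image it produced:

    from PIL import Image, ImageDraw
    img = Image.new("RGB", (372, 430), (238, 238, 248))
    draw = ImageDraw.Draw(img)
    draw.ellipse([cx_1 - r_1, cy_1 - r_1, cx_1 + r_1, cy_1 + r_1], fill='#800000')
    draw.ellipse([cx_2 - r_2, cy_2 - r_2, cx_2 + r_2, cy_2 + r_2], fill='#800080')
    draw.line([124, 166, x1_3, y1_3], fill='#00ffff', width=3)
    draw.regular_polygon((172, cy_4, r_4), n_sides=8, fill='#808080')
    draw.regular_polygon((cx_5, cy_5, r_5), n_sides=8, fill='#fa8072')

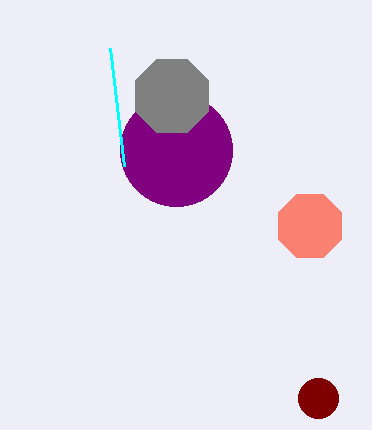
cx_1 = 318, cy_1 = 398, r_1 = 20, cx_2 = 176, cy_2 = 150, r_2 = 56, x1_3 = 110, y1_3 = 48, cy_4 = 96, r_4 = 40, cx_5 = 310, cy_5 = 226, r_5 = 34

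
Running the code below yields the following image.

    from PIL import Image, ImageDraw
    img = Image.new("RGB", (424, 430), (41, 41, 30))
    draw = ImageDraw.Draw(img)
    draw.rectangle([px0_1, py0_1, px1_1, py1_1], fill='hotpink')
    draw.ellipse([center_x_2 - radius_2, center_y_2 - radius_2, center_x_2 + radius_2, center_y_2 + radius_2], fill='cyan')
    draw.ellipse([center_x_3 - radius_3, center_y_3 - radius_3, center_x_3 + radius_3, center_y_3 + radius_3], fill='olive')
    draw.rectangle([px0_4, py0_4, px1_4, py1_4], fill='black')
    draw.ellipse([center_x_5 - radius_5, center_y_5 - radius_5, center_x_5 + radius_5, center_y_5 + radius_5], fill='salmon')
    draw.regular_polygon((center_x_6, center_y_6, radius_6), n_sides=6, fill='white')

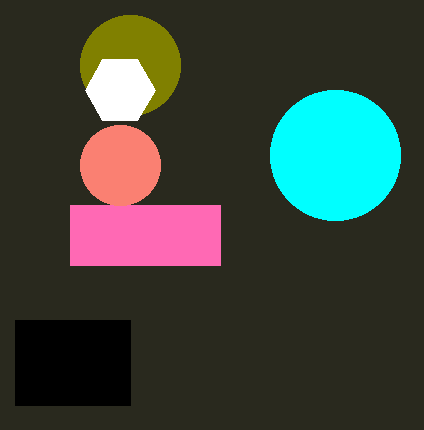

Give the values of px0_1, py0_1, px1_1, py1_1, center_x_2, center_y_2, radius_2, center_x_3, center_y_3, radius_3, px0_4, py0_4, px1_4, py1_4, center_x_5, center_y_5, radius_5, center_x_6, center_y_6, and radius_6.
px0_1 = 70
py0_1 = 205
px1_1 = 220
py1_1 = 265
center_x_2 = 335
center_y_2 = 155
radius_2 = 65
center_x_3 = 130
center_y_3 = 65
radius_3 = 50
px0_4 = 15
py0_4 = 320
px1_4 = 130
py1_4 = 405
center_x_5 = 120
center_y_5 = 165
radius_5 = 40
center_x_6 = 120
center_y_6 = 90
radius_6 = 35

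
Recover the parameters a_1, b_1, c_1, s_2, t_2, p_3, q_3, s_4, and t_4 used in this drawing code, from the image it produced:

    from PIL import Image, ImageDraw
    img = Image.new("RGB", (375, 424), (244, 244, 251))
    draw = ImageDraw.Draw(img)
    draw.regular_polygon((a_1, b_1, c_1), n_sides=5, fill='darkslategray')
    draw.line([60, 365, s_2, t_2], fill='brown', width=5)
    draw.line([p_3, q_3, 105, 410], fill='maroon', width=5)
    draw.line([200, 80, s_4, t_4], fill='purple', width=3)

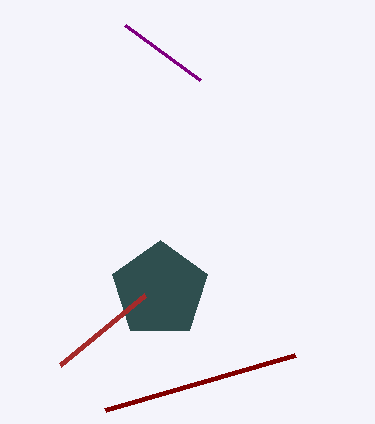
a_1 = 160
b_1 = 290
c_1 = 50
s_2 = 145
t_2 = 295
p_3 = 295
q_3 = 355
s_4 = 125
t_4 = 25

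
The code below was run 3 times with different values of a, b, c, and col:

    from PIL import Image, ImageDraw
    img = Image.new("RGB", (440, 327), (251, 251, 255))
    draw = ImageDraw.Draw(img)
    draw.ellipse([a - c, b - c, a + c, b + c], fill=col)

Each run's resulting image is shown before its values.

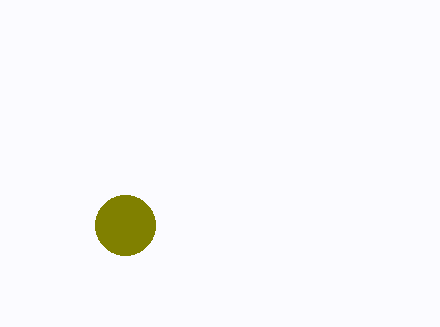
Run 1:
a = 125; b = 225; c = 30; col = 'olive'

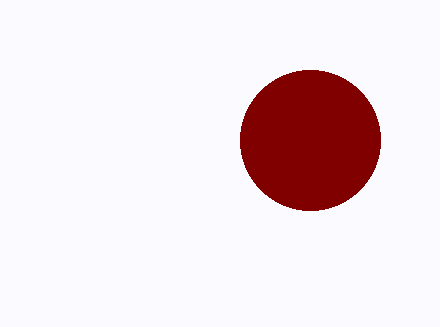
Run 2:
a = 310
b = 140
c = 70
col = 'maroon'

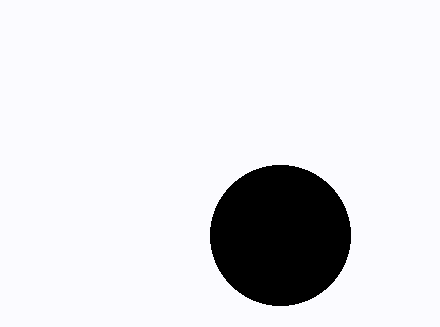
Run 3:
a = 280; b = 235; c = 70; col = 'black'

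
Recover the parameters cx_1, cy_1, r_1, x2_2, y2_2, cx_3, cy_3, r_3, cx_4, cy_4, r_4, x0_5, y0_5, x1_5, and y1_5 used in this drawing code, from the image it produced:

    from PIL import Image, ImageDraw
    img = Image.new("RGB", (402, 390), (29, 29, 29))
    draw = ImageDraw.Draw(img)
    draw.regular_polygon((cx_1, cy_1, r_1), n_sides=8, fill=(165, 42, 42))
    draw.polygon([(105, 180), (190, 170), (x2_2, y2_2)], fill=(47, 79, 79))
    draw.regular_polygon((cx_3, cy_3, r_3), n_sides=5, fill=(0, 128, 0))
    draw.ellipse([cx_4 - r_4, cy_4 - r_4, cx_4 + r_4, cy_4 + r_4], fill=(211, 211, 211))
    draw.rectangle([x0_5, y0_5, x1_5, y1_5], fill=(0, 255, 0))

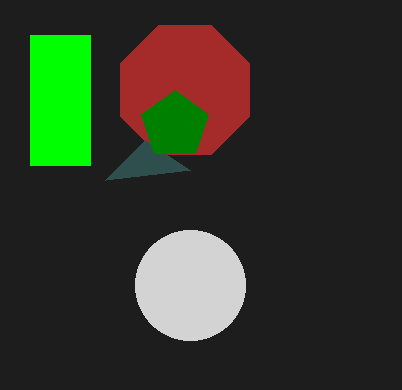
cx_1 = 185
cy_1 = 90
r_1 = 70
x2_2 = 145
y2_2 = 140
cx_3 = 175
cy_3 = 125
r_3 = 35
cx_4 = 190
cy_4 = 285
r_4 = 55
x0_5 = 30
y0_5 = 35
x1_5 = 90
y1_5 = 165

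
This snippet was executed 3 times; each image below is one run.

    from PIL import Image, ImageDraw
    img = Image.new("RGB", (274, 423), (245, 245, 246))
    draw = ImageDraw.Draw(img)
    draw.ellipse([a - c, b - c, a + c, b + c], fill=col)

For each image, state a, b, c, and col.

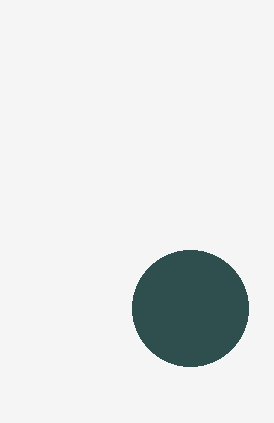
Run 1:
a = 190
b = 308
c = 58
col = 'darkslategray'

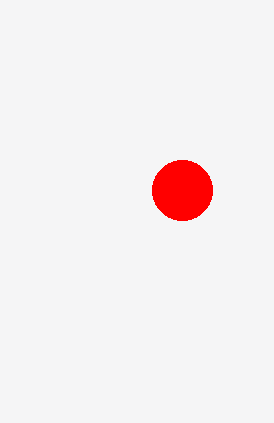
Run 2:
a = 182, b = 190, c = 30, col = 'red'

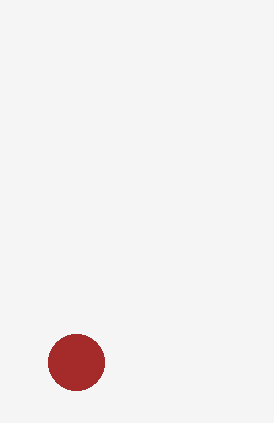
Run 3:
a = 76
b = 362
c = 28
col = 'brown'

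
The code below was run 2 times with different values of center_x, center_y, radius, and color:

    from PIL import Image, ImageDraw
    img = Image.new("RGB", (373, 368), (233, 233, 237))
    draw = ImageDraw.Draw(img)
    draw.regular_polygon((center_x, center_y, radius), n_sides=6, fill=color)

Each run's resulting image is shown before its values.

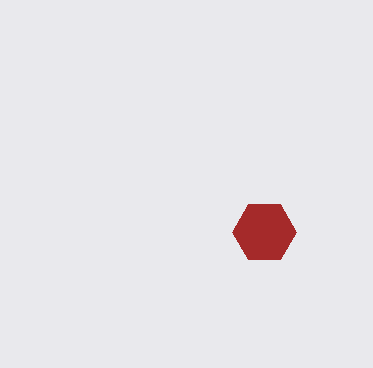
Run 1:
center_x = 264; center_y = 232; radius = 32; color = 'brown'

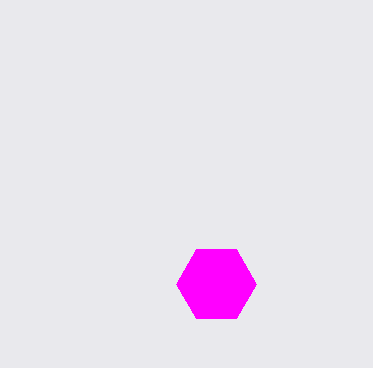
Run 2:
center_x = 216; center_y = 284; radius = 40; color = 'magenta'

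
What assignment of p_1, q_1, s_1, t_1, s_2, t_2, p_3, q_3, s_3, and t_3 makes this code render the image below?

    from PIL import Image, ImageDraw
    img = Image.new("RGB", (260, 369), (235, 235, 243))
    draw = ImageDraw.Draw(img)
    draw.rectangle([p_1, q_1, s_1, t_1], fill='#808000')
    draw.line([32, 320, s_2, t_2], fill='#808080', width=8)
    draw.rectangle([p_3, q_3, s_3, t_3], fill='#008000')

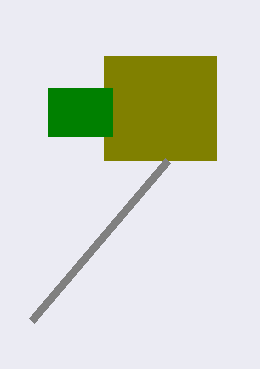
p_1 = 104
q_1 = 56
s_1 = 216
t_1 = 160
s_2 = 168
t_2 = 160
p_3 = 48
q_3 = 88
s_3 = 112
t_3 = 136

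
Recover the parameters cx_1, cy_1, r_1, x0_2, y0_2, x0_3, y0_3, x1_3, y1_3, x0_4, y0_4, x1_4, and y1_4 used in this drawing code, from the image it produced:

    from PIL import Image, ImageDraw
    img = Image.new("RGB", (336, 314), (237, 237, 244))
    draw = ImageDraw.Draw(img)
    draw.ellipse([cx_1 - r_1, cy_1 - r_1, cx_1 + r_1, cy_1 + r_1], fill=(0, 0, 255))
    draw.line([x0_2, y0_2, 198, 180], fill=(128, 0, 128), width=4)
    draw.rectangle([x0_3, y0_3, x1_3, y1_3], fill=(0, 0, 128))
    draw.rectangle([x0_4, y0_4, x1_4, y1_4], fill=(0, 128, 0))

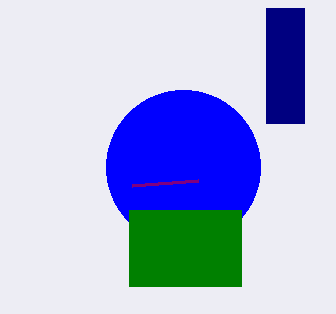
cx_1 = 183, cy_1 = 167, r_1 = 77, x0_2 = 132, y0_2 = 185, x0_3 = 266, y0_3 = 8, x1_3 = 304, y1_3 = 123, x0_4 = 129, y0_4 = 210, x1_4 = 241, y1_4 = 286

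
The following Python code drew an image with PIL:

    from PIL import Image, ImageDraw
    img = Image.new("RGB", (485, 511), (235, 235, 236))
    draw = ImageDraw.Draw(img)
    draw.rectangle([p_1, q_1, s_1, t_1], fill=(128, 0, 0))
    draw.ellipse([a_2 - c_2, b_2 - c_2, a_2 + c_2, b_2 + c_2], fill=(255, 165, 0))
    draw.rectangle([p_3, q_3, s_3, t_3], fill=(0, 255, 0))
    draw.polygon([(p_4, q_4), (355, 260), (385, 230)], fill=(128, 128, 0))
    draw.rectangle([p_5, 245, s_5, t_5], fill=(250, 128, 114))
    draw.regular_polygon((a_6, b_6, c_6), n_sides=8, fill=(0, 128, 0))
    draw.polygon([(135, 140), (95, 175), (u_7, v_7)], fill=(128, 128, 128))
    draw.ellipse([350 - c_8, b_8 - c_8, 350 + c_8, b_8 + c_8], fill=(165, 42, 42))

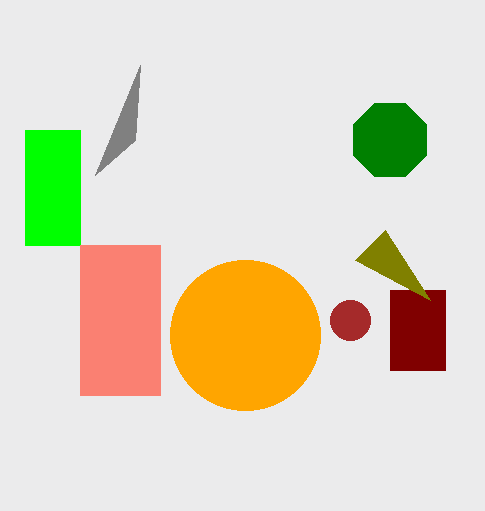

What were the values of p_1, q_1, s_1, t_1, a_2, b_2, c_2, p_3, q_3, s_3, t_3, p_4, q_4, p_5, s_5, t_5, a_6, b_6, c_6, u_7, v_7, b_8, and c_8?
p_1 = 390; q_1 = 290; s_1 = 445; t_1 = 370; a_2 = 245; b_2 = 335; c_2 = 75; p_3 = 25; q_3 = 130; s_3 = 80; t_3 = 245; p_4 = 430; q_4 = 300; p_5 = 80; s_5 = 160; t_5 = 395; a_6 = 390; b_6 = 140; c_6 = 40; u_7 = 140; v_7 = 65; b_8 = 320; c_8 = 20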